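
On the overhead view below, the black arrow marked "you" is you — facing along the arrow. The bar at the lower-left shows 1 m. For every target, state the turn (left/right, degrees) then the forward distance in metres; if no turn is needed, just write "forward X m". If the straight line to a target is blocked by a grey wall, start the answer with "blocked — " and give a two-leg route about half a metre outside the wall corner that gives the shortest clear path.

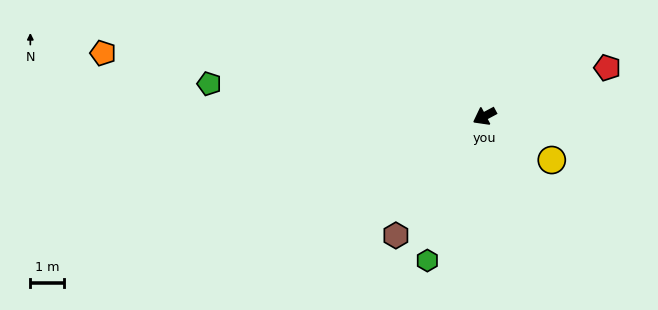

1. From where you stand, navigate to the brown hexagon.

turn left 25°, forward 4.4 m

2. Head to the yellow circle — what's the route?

turn left 119°, forward 2.4 m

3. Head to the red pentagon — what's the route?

turn left 173°, forward 3.9 m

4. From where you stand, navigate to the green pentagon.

turn right 35°, forward 8.3 m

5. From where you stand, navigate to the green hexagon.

turn left 40°, forward 4.6 m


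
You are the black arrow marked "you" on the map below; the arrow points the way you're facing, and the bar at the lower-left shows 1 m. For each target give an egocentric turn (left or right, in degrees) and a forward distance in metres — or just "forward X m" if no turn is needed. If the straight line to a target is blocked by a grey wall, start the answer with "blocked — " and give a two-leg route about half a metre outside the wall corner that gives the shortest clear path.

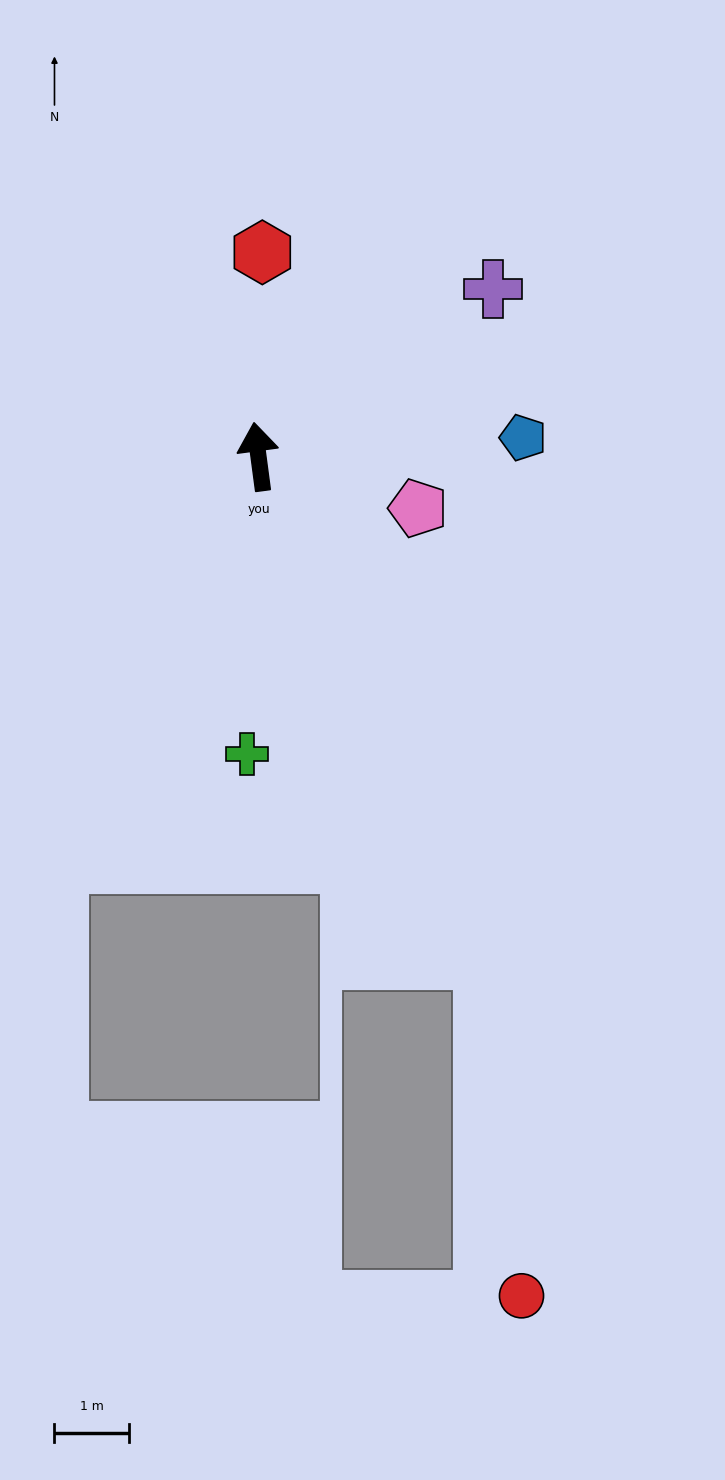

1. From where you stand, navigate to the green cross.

turn left 170°, forward 4.0 m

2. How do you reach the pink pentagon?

turn right 115°, forward 2.3 m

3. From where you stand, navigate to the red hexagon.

turn right 9°, forward 2.7 m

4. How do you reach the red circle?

blocked — turn right 163°, forward 7.4 m, then turn right 18°, forward 4.6 m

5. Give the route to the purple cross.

turn right 62°, forward 3.9 m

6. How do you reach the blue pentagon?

turn right 93°, forward 3.6 m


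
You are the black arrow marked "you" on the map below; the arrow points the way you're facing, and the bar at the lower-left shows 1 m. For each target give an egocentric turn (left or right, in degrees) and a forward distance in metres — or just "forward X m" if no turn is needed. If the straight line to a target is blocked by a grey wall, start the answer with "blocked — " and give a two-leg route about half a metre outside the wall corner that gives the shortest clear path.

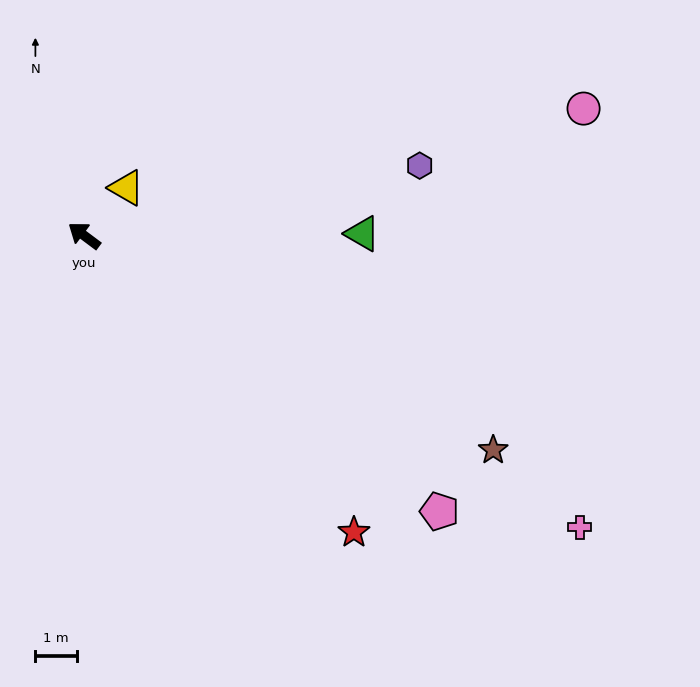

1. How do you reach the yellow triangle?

turn right 95°, forward 1.5 m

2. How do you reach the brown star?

turn right 171°, forward 11.2 m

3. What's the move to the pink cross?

turn right 174°, forward 13.9 m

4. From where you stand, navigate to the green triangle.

turn right 143°, forward 6.7 m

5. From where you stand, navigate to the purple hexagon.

turn right 131°, forward 8.3 m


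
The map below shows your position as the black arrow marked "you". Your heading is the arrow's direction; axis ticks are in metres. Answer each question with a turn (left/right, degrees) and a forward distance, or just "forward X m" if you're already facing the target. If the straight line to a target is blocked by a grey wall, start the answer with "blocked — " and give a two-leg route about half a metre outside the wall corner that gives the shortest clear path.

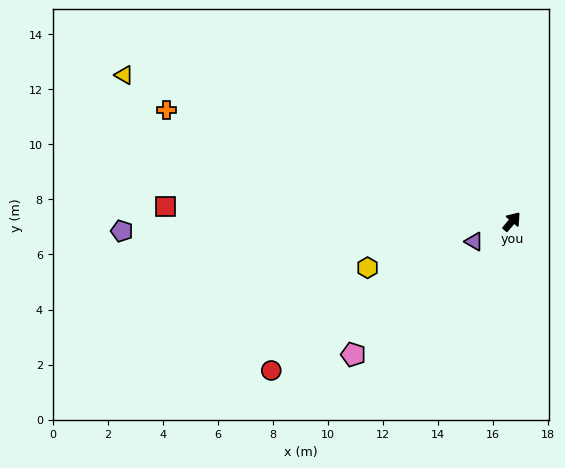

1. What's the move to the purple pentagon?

turn left 132°, forward 14.2 m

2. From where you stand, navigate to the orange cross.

turn left 112°, forward 13.2 m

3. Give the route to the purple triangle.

turn left 158°, forward 1.6 m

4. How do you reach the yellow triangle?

turn left 110°, forward 15.1 m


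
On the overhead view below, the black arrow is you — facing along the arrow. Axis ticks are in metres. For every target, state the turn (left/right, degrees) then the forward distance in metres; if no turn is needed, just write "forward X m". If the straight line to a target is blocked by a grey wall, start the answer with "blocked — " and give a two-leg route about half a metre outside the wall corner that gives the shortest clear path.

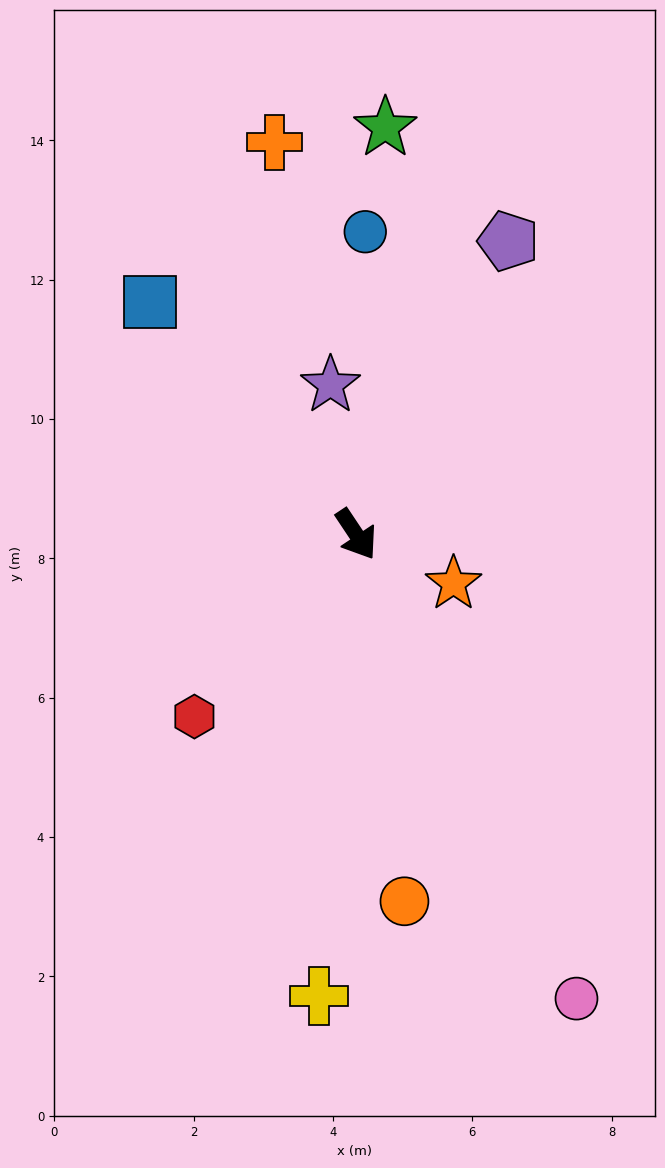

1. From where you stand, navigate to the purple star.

turn left 156°, forward 2.2 m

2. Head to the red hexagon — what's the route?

turn right 75°, forward 3.5 m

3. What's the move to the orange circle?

turn right 26°, forward 5.3 m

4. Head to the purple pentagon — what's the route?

turn left 119°, forward 4.7 m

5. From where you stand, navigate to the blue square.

turn right 172°, forward 4.5 m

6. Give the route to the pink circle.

turn right 8°, forward 7.4 m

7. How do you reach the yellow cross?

turn right 38°, forward 6.6 m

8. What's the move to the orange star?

turn left 30°, forward 1.6 m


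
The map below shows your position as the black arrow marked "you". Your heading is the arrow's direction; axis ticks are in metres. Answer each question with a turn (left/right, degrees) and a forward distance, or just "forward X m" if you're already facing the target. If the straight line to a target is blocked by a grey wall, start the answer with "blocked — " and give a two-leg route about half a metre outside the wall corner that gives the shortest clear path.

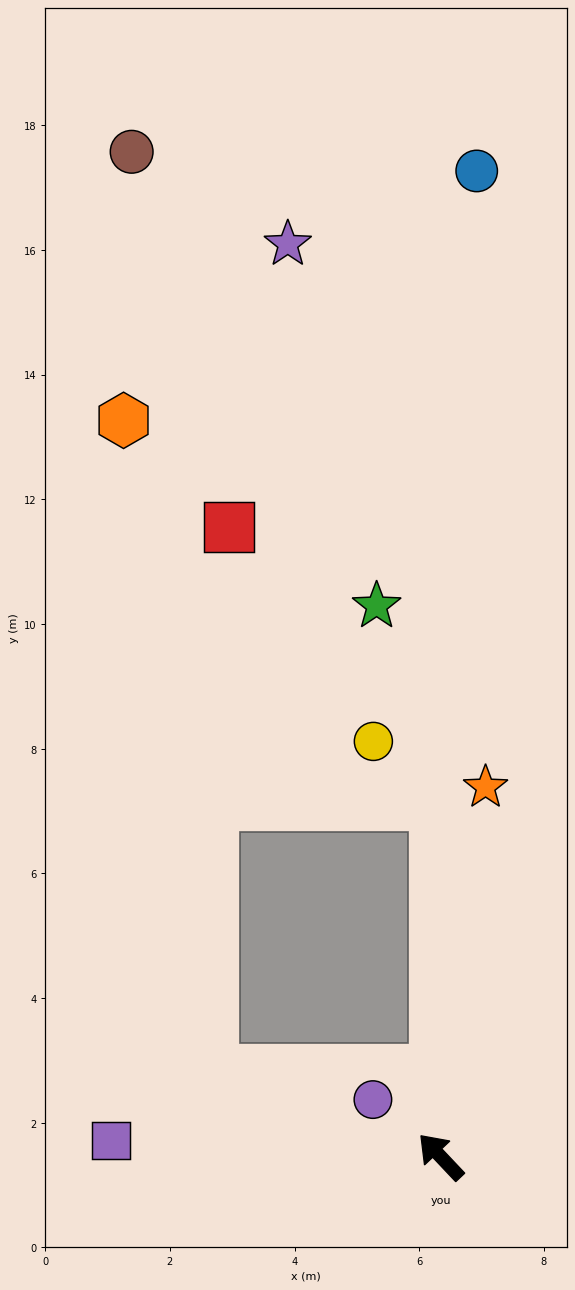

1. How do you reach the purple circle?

turn left 7°, forward 1.4 m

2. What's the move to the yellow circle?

blocked — turn right 43°, forward 5.7 m, then turn left 45°, forward 1.4 m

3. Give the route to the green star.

blocked — turn right 43°, forward 5.7 m, then turn left 17°, forward 3.3 m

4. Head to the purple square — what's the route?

turn left 44°, forward 5.3 m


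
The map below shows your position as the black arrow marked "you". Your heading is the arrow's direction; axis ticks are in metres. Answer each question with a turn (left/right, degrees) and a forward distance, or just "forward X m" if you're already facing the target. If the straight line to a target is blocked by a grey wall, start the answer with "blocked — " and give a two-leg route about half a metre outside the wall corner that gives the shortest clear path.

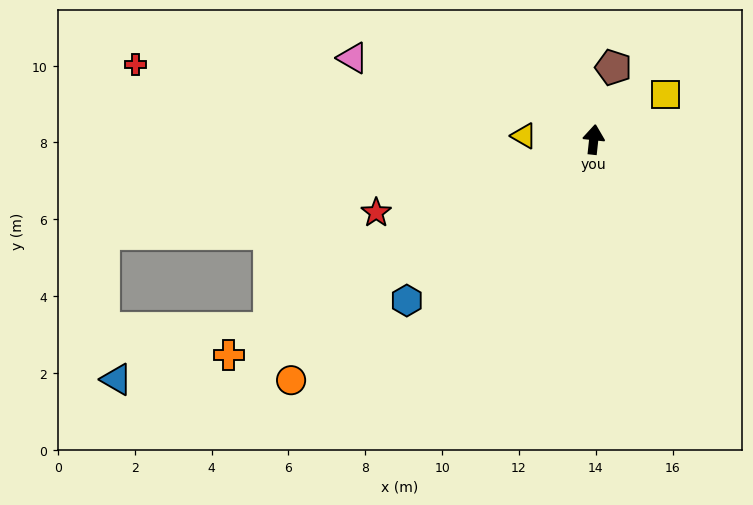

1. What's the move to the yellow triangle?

turn left 93°, forward 1.8 m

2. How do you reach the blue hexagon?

turn left 137°, forward 6.4 m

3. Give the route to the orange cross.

turn left 127°, forward 11.0 m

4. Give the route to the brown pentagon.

turn right 9°, forward 1.9 m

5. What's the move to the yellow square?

turn right 52°, forward 2.2 m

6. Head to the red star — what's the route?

turn left 115°, forward 6.0 m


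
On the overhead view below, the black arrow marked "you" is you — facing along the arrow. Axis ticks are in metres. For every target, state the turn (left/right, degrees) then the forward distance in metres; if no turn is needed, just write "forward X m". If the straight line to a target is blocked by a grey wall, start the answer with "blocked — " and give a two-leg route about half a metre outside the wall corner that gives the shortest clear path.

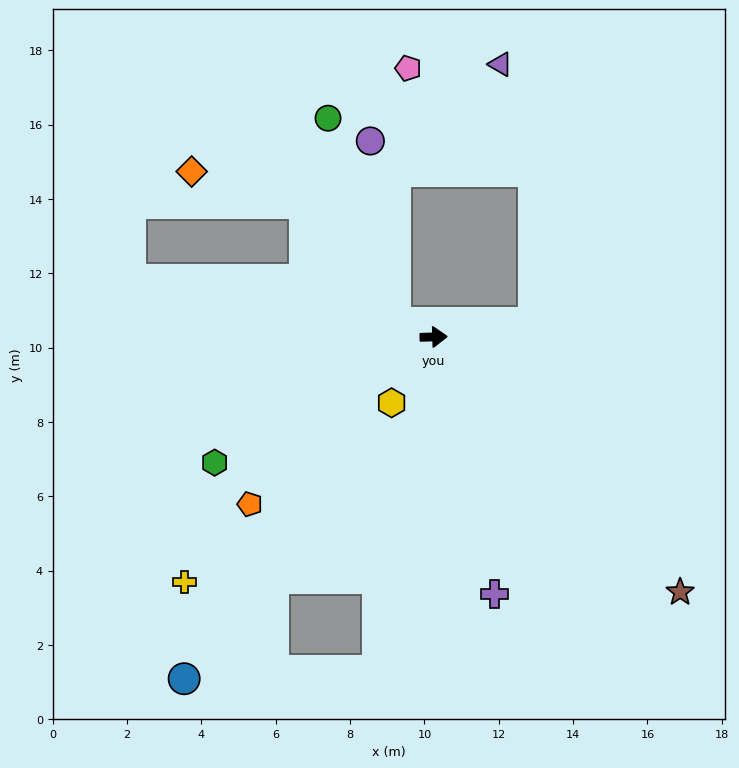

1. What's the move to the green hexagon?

turn right 152°, forward 6.8 m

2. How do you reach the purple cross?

turn right 78°, forward 7.1 m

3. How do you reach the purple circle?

blocked — turn left 158°, forward 1.1 m, then turn right 62°, forward 4.9 m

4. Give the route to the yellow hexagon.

turn right 124°, forward 2.1 m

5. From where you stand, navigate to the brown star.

turn right 48°, forward 9.5 m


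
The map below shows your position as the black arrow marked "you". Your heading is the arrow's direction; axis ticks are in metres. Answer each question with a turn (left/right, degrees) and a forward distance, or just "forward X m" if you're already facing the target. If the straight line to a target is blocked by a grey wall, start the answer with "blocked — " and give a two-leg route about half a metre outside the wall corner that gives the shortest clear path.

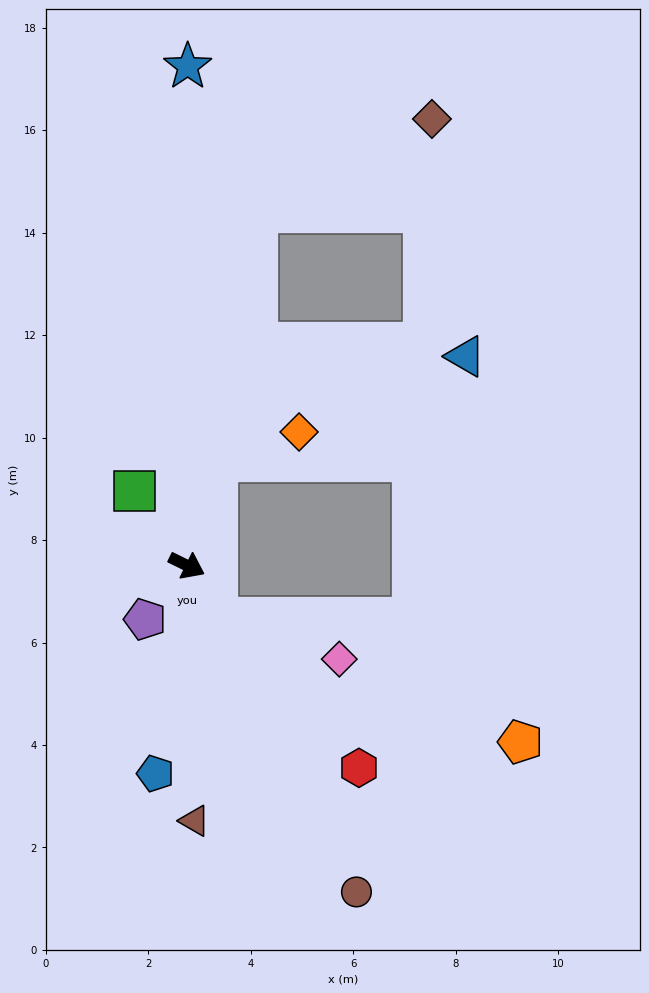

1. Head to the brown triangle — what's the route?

turn right 62°, forward 5.0 m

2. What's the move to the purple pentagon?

turn right 102°, forward 1.3 m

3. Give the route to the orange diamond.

blocked — turn left 101°, forward 2.1 m, then turn right 56°, forward 1.7 m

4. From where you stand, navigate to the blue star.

turn left 116°, forward 9.7 m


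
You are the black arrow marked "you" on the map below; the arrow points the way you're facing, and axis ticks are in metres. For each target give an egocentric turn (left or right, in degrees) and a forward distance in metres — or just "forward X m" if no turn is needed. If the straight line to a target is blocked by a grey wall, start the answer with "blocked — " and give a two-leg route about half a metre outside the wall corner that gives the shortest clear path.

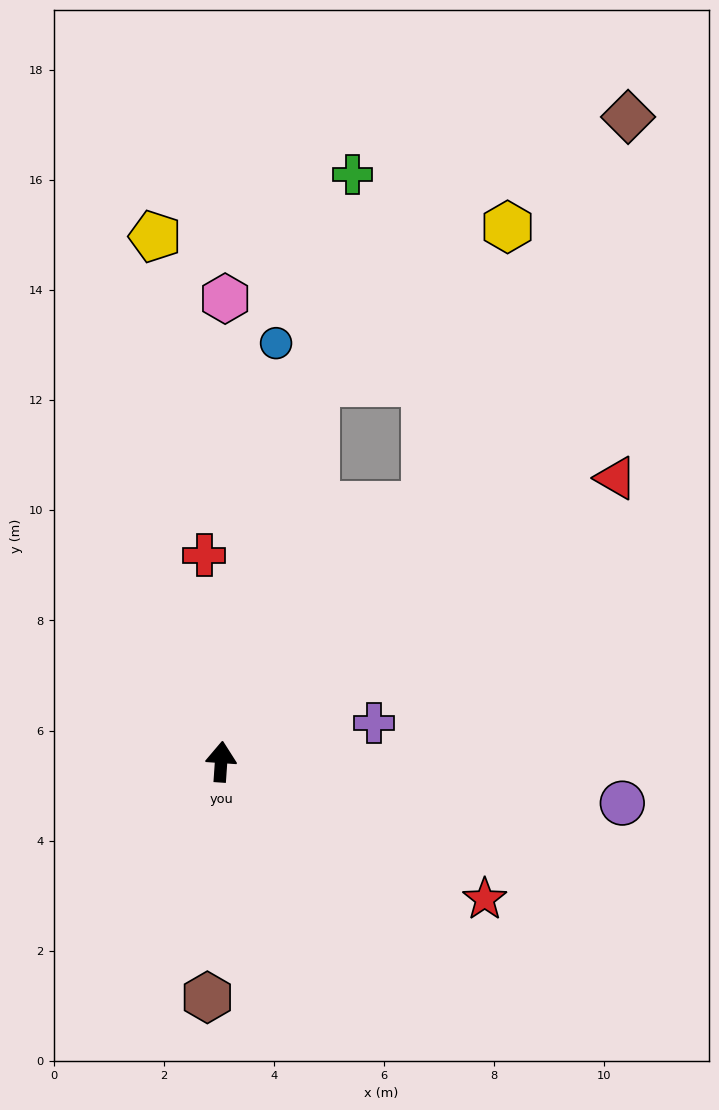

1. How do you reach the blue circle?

turn right 4°, forward 7.7 m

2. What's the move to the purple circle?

turn right 92°, forward 7.3 m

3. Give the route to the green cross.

turn right 9°, forward 10.9 m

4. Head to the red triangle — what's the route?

turn right 50°, forward 8.8 m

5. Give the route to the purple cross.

turn right 72°, forward 2.9 m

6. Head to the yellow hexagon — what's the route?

blocked — turn right 34°, forward 6.0 m, then turn left 21°, forward 5.3 m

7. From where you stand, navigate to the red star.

turn right 114°, forward 5.4 m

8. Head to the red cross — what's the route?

turn left 9°, forward 3.8 m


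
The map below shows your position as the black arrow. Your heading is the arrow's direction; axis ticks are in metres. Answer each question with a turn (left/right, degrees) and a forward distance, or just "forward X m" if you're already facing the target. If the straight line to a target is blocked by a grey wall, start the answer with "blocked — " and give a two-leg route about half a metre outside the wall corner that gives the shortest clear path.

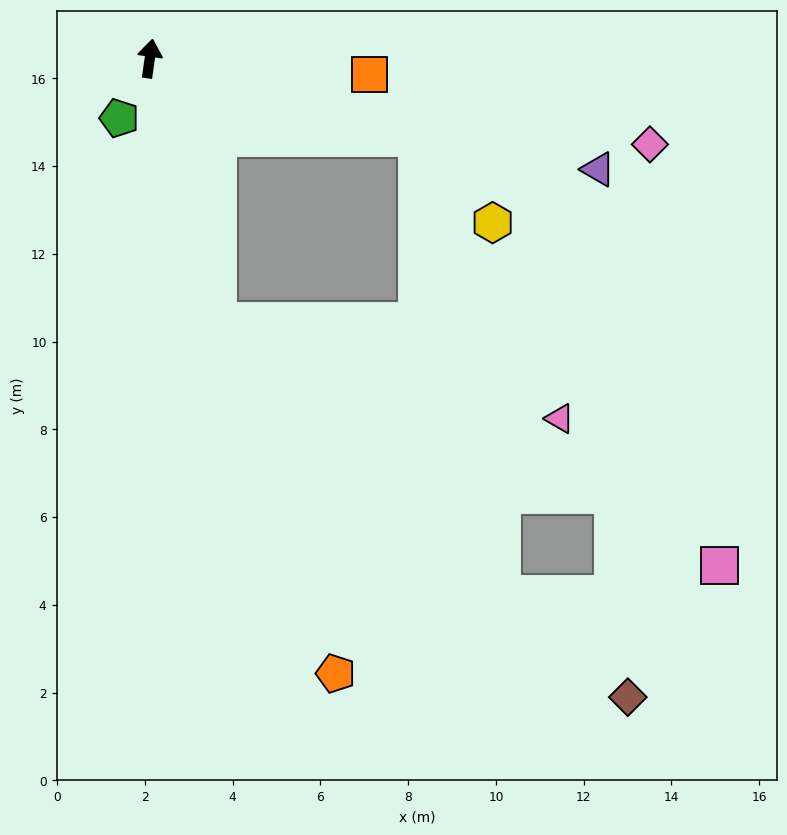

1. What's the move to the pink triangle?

blocked — turn right 98°, forward 6.4 m, then turn right 47°, forward 7.2 m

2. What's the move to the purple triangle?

turn right 96°, forward 10.5 m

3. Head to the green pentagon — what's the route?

turn left 161°, forward 1.5 m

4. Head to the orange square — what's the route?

turn right 86°, forward 5.0 m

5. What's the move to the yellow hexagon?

blocked — turn right 98°, forward 6.4 m, then turn right 32°, forward 2.6 m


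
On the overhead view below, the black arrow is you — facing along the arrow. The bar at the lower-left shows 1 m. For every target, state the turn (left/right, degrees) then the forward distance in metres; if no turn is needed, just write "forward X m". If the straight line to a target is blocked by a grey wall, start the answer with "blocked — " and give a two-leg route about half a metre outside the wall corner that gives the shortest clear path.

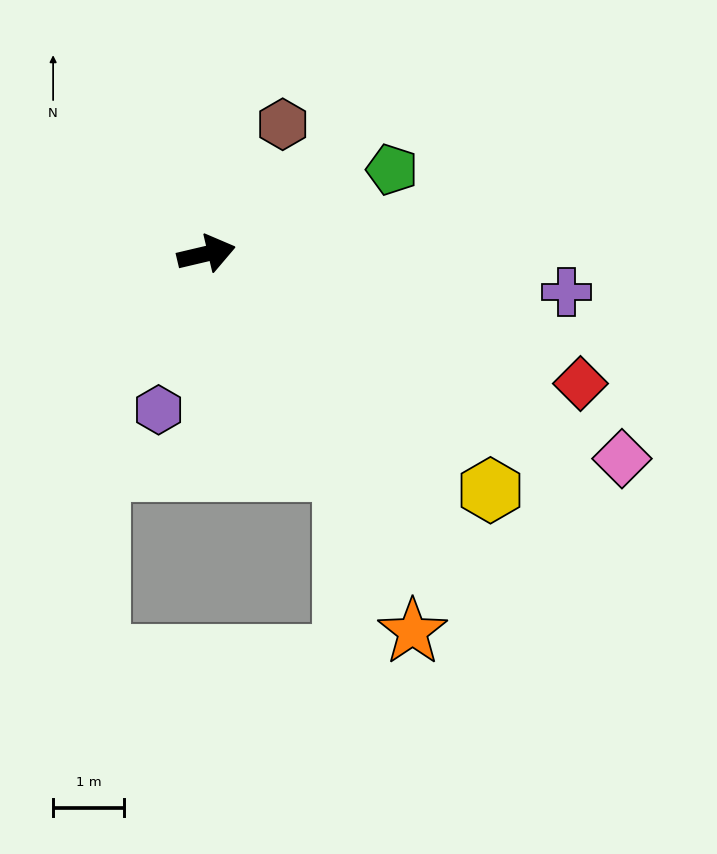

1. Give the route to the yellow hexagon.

turn right 53°, forward 5.2 m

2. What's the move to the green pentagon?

turn left 11°, forward 2.9 m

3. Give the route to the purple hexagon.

turn right 120°, forward 2.3 m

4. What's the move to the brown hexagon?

turn left 46°, forward 2.1 m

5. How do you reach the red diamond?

turn right 32°, forward 5.6 m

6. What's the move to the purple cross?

turn right 19°, forward 5.1 m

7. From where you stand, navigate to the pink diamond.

turn right 40°, forward 6.5 m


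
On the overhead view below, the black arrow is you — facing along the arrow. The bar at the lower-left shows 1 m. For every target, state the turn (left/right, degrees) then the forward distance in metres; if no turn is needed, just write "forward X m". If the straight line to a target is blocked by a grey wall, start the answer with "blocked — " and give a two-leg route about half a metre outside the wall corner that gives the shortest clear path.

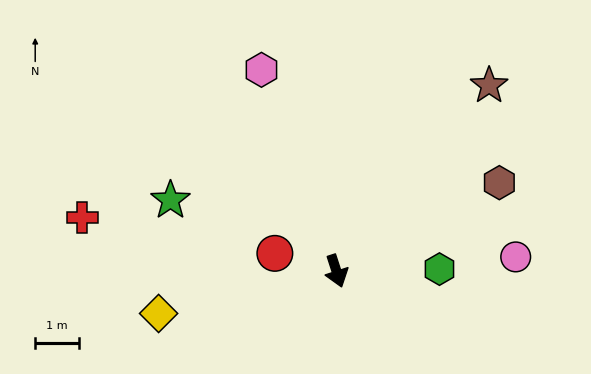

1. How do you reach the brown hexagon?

turn left 101°, forward 4.2 m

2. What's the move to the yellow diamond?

turn right 95°, forward 4.2 m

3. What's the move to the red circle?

turn right 124°, forward 1.5 m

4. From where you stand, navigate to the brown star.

turn left 123°, forward 5.5 m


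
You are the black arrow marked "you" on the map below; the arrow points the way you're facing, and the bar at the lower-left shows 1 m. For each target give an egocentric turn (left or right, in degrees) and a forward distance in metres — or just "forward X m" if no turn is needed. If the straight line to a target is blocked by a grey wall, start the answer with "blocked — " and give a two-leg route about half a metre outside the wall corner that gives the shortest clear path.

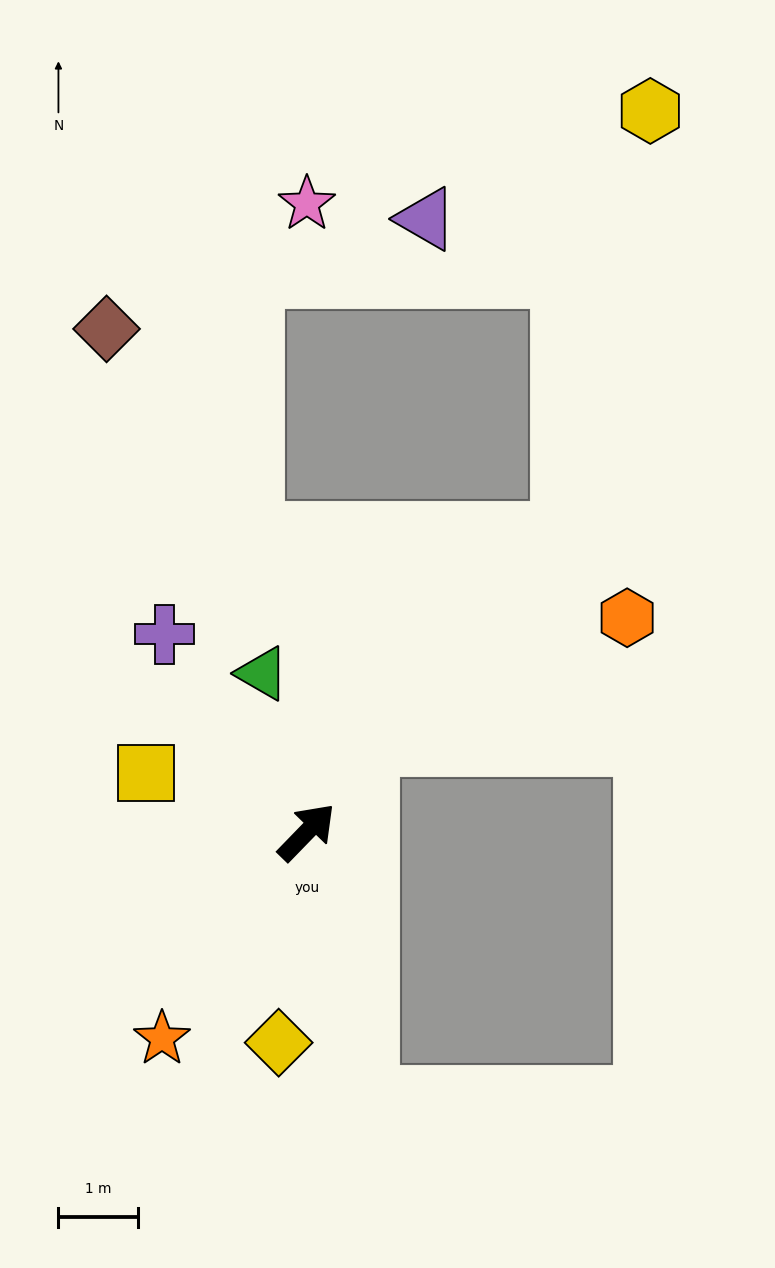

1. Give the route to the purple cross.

turn left 80°, forward 3.1 m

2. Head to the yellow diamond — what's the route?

turn right 143°, forward 2.7 m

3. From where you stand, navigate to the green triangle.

turn left 60°, forward 2.1 m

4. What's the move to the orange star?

turn right 171°, forward 3.2 m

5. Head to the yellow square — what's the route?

turn left 114°, forward 2.2 m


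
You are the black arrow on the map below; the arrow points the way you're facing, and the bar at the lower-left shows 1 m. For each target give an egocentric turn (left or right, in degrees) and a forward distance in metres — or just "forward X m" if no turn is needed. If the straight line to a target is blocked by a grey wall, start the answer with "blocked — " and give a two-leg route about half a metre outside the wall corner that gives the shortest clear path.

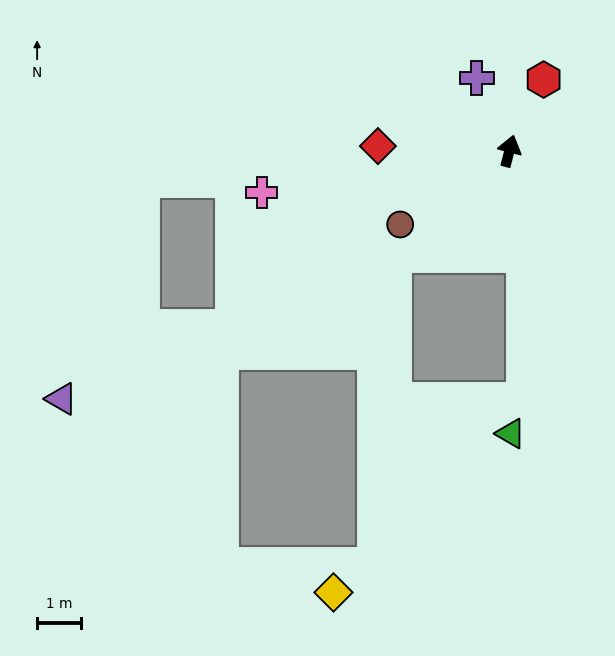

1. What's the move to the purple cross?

turn left 39°, forward 1.8 m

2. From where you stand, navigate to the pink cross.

turn left 114°, forward 5.7 m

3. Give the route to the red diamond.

turn left 103°, forward 3.0 m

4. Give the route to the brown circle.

turn left 139°, forward 3.0 m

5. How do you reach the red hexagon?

turn right 11°, forward 1.8 m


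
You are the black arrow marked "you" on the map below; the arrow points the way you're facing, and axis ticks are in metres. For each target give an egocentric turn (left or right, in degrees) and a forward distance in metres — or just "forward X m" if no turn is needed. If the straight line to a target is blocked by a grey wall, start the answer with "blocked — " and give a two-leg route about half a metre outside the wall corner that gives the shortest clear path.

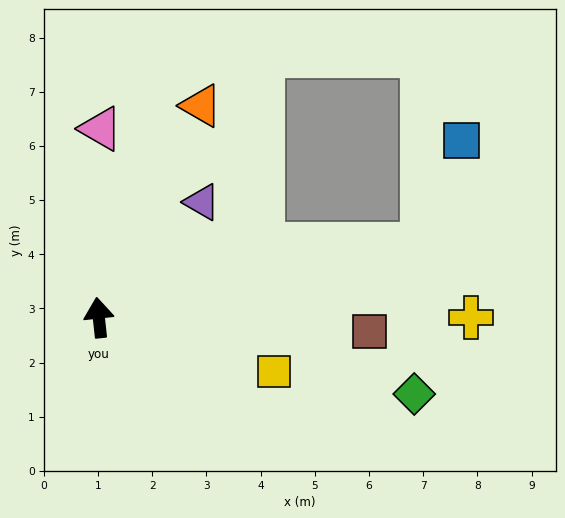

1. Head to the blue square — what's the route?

blocked — turn right 84°, forward 6.1 m, then turn left 58°, forward 2.1 m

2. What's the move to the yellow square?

turn right 113°, forward 3.4 m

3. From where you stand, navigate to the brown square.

turn right 99°, forward 5.0 m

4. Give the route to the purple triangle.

turn right 48°, forward 2.9 m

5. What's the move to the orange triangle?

turn right 32°, forward 4.3 m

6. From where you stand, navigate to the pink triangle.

turn right 7°, forward 3.5 m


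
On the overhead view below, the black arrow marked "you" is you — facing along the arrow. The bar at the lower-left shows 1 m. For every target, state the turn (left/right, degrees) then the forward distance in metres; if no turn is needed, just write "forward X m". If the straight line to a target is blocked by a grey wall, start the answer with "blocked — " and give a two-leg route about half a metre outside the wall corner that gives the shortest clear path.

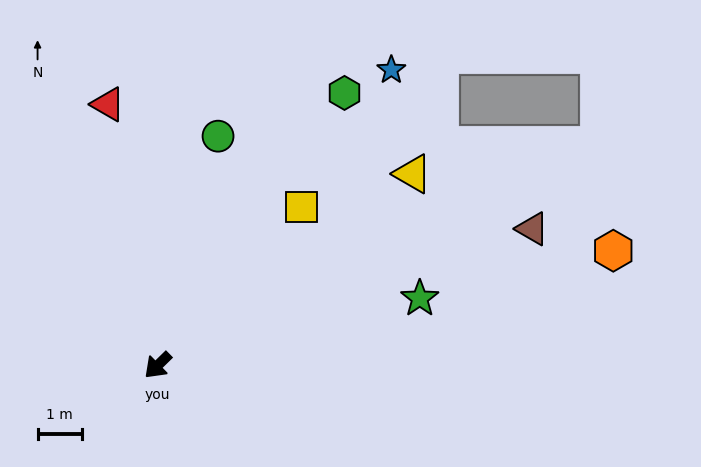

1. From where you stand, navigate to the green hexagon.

turn right 169°, forward 7.5 m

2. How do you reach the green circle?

turn right 149°, forward 5.4 m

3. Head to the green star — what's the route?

turn left 150°, forward 6.1 m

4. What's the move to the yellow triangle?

turn left 173°, forward 7.2 m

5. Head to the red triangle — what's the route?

turn right 124°, forward 6.0 m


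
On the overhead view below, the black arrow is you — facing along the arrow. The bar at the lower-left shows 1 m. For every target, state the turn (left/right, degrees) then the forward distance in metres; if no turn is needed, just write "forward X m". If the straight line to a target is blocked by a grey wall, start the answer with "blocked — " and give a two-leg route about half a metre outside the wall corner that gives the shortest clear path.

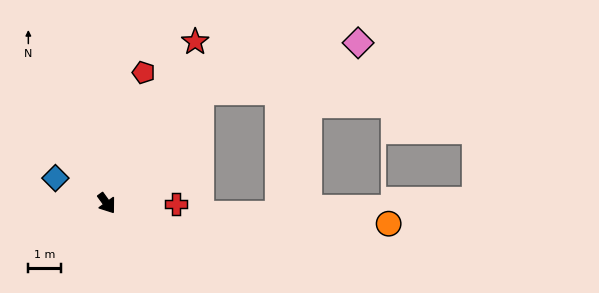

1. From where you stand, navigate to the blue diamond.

turn right 152°, forward 1.8 m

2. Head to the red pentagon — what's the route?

turn left 128°, forward 4.2 m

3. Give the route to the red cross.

turn left 53°, forward 2.1 m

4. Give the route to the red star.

turn left 115°, forward 5.7 m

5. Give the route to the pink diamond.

blocked — turn left 104°, forward 4.5 m, then turn right 33°, forward 5.1 m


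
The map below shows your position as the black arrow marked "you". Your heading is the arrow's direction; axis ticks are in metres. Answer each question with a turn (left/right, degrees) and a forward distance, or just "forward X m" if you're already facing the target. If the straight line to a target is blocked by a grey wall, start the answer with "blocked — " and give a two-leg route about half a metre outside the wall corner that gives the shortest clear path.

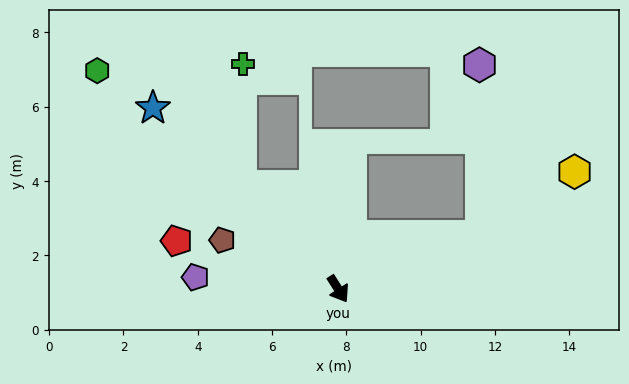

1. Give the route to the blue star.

turn right 167°, forward 7.0 m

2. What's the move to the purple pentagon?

turn right 127°, forward 3.9 m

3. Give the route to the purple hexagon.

blocked — turn left 78°, forward 4.1 m, then turn left 70°, forward 4.6 m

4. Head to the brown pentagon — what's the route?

turn right 145°, forward 3.4 m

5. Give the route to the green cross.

blocked — turn right 169°, forward 3.8 m, then turn right 44°, forward 3.3 m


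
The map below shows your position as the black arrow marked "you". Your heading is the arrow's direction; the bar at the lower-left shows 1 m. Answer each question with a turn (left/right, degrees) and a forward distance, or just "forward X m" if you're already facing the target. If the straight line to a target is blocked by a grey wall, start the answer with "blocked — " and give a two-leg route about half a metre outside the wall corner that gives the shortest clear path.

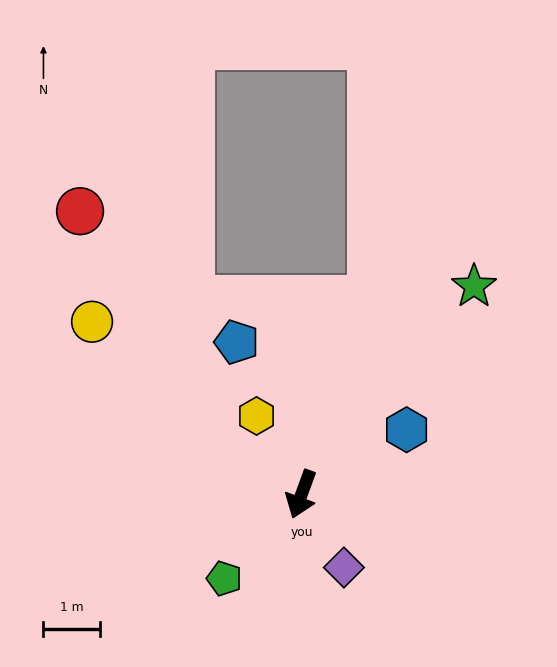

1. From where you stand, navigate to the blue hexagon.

turn left 142°, forward 2.2 m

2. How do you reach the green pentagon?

turn right 22°, forward 2.0 m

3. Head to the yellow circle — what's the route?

turn right 109°, forward 4.8 m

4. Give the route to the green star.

turn left 160°, forward 4.8 m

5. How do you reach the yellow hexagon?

turn right 130°, forward 1.6 m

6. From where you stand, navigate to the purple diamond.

turn left 50°, forward 1.5 m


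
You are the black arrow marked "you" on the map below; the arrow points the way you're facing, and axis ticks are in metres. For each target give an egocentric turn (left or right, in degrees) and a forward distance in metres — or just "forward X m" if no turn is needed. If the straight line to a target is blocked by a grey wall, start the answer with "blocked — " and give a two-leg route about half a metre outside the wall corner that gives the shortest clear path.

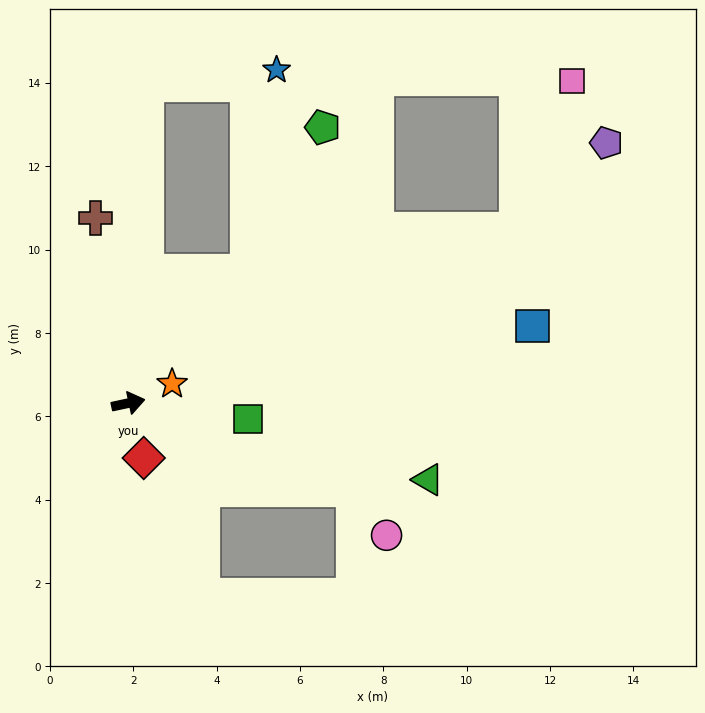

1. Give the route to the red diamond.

turn right 86°, forward 1.4 m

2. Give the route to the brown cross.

turn left 88°, forward 4.5 m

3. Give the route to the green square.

turn right 20°, forward 2.9 m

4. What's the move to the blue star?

blocked — turn left 75°, forward 7.7 m, then turn right 81°, forward 3.1 m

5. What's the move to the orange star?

turn left 12°, forward 1.2 m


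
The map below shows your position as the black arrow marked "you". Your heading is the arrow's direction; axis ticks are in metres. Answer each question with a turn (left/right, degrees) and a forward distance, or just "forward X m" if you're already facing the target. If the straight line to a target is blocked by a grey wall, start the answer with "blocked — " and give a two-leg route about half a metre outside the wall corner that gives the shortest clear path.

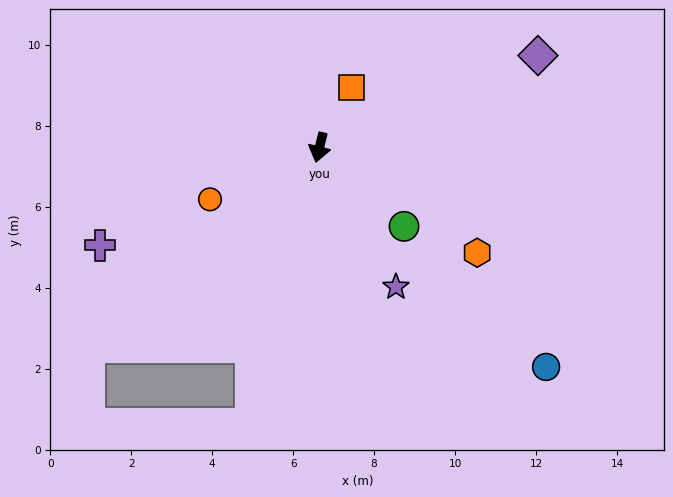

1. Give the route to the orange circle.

turn right 51°, forward 3.0 m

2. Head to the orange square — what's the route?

turn left 165°, forward 1.7 m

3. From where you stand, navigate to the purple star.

turn left 42°, forward 3.9 m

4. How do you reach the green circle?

turn left 61°, forward 2.9 m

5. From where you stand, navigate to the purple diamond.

turn left 127°, forward 5.9 m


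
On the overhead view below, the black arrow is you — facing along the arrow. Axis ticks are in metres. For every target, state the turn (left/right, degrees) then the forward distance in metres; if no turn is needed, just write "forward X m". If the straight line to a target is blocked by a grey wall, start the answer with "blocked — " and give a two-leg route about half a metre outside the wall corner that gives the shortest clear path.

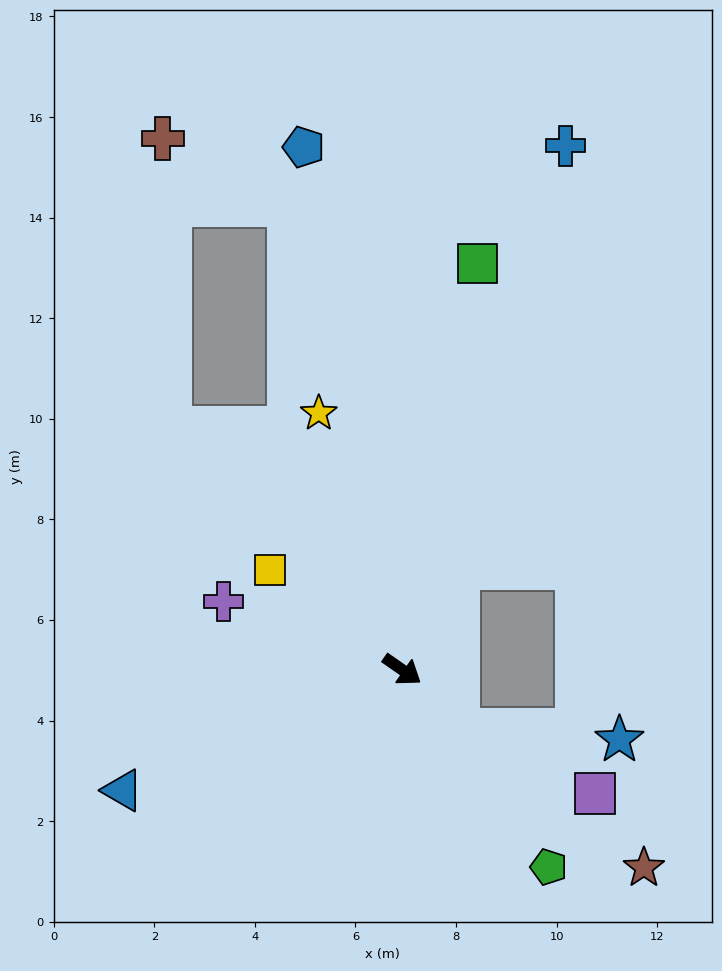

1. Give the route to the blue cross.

turn left 108°, forward 10.9 m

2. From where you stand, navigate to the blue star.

blocked — turn right 12°, forward 1.6 m, then turn left 43°, forward 3.2 m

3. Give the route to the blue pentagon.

turn left 136°, forward 10.6 m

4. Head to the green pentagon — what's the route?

turn right 18°, forward 4.9 m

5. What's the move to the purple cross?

turn right 166°, forward 3.8 m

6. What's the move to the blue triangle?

turn right 122°, forward 6.1 m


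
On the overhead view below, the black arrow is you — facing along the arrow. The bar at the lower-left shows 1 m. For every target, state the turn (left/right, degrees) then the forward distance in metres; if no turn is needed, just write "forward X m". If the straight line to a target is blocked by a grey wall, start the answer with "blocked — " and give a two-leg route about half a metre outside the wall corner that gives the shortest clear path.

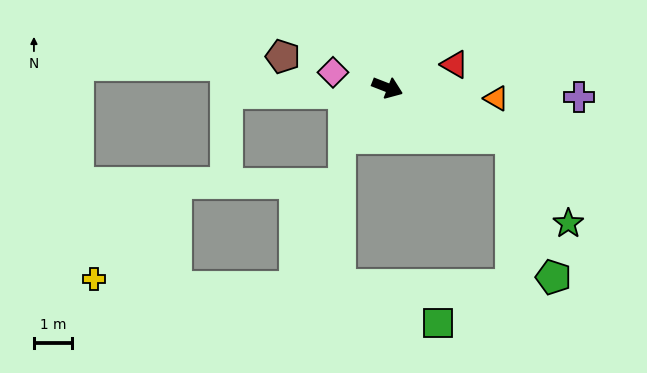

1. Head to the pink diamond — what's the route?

turn right 174°, forward 1.5 m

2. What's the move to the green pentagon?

blocked — forward 3.5 m, then turn right 52°, forward 3.8 m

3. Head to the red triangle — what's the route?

turn left 40°, forward 1.9 m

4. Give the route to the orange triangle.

turn left 16°, forward 2.8 m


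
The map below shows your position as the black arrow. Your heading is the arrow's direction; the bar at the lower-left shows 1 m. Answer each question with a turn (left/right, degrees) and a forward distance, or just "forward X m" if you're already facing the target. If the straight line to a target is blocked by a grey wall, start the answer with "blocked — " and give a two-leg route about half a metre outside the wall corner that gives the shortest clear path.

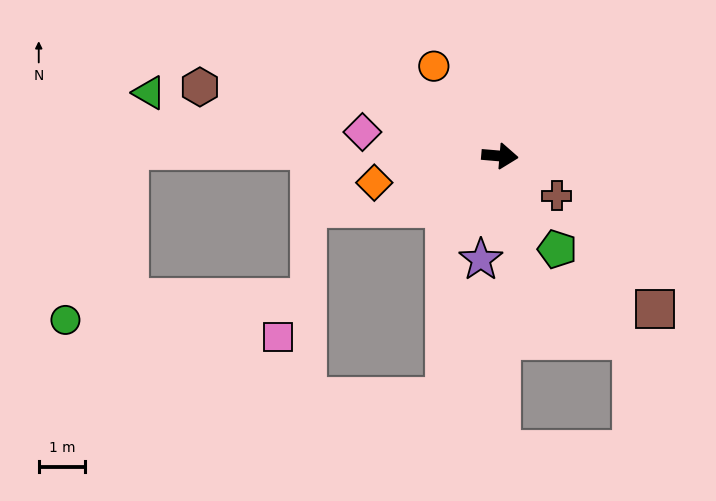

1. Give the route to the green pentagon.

turn right 54°, forward 2.4 m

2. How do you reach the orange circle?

turn left 131°, forward 2.4 m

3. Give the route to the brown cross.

turn right 30°, forward 1.5 m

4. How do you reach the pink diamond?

turn left 175°, forward 3.0 m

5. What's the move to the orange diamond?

turn right 163°, forward 2.8 m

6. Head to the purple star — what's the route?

turn right 96°, forward 2.3 m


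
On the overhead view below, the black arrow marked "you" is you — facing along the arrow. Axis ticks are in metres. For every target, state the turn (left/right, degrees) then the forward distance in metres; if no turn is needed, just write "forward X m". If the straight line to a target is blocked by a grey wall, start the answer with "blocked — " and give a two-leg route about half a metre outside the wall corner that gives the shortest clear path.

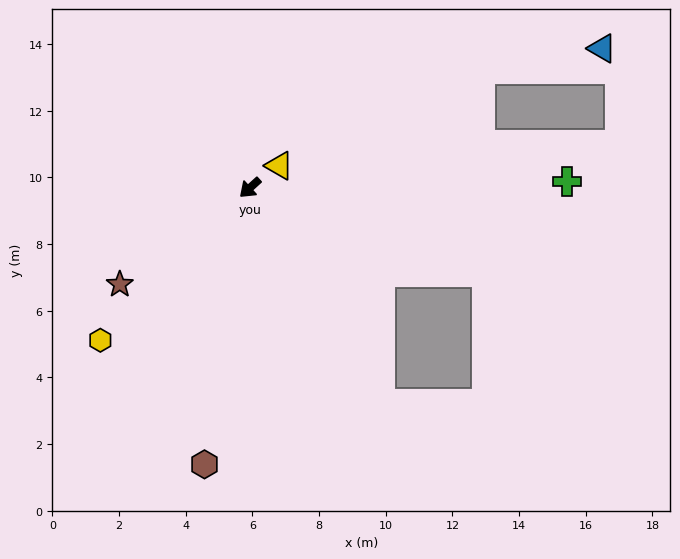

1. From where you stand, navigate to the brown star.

turn right 6°, forward 4.9 m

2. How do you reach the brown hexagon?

turn left 38°, forward 8.4 m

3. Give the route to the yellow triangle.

turn left 175°, forward 1.1 m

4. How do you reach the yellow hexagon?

turn left 3°, forward 6.4 m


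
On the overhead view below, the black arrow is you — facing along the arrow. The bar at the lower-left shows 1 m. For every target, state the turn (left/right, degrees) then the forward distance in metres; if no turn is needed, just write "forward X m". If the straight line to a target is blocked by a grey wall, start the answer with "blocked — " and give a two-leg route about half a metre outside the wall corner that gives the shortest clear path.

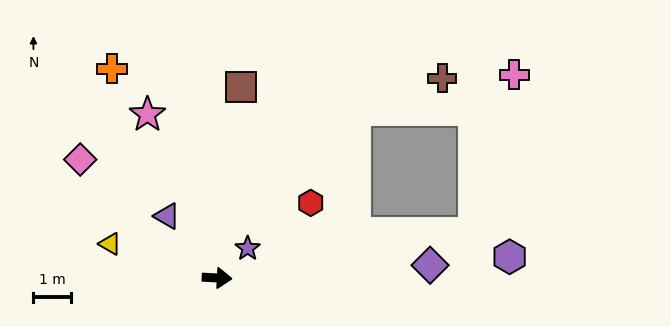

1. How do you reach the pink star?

turn left 116°, forward 4.8 m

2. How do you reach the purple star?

turn left 47°, forward 1.1 m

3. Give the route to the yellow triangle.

turn left 165°, forward 3.0 m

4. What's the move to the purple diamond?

turn left 6°, forward 5.7 m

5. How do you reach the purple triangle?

turn left 132°, forward 2.1 m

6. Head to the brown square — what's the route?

turn left 86°, forward 5.2 m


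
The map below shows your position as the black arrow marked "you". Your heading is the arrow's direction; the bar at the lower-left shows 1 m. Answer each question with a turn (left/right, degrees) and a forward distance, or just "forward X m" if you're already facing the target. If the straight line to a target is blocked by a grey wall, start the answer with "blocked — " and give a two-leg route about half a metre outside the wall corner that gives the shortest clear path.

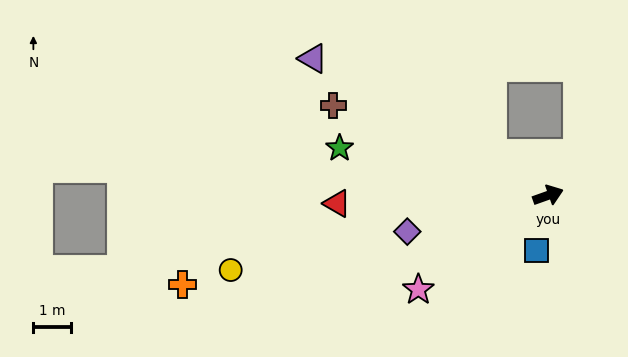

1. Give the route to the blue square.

turn right 122°, forward 1.5 m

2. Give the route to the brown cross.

turn left 138°, forward 6.2 m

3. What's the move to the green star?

turn left 148°, forward 5.7 m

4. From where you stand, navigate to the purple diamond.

turn left 175°, forward 3.9 m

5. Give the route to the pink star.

turn right 164°, forward 4.3 m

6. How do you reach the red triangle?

turn left 163°, forward 5.6 m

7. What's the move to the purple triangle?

turn left 130°, forward 7.3 m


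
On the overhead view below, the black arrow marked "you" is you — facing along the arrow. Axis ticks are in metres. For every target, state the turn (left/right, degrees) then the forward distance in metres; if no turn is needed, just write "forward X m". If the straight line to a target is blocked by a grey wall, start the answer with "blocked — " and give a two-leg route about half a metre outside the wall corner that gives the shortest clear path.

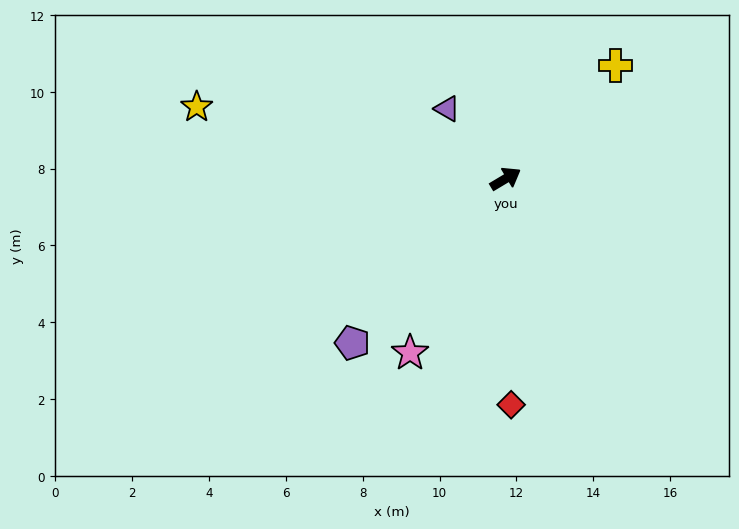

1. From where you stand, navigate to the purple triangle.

turn left 99°, forward 2.4 m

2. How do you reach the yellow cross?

turn left 15°, forward 4.1 m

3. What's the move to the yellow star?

turn left 136°, forward 8.3 m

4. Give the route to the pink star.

turn right 150°, forward 5.2 m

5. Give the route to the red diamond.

turn right 119°, forward 5.9 m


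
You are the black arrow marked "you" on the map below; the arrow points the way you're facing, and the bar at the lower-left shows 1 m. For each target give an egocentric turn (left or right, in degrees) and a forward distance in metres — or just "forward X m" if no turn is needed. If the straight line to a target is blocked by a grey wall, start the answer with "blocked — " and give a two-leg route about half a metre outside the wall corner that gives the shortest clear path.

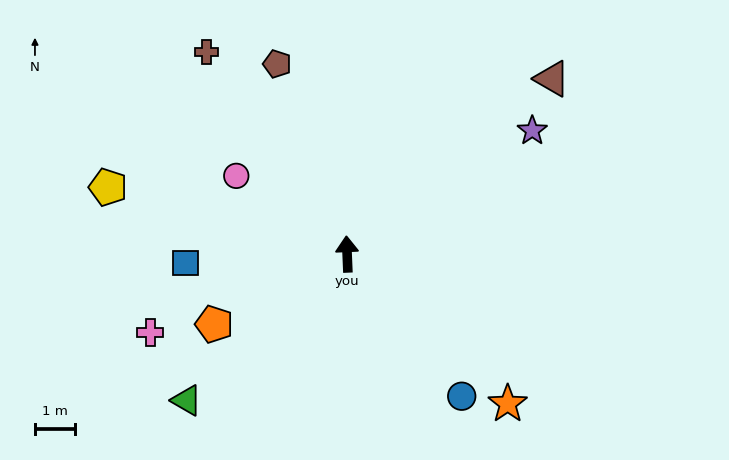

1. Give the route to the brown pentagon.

turn left 18°, forward 5.0 m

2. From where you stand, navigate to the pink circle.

turn left 52°, forward 3.4 m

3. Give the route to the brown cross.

turn left 32°, forward 6.1 m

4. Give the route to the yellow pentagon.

turn left 72°, forward 6.1 m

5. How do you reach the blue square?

turn left 91°, forward 4.0 m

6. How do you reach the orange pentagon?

turn left 115°, forward 3.7 m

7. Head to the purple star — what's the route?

turn right 59°, forward 5.5 m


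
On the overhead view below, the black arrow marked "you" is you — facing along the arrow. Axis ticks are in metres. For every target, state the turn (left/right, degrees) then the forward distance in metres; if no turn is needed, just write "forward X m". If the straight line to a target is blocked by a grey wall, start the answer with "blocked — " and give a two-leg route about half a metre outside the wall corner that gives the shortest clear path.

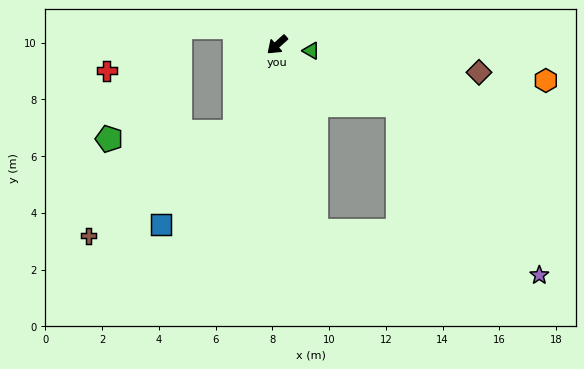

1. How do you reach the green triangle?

turn left 128°, forward 1.2 m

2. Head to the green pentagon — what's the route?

blocked — turn left 22°, forward 3.4 m, then turn right 61°, forward 4.4 m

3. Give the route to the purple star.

blocked — turn left 60°, forward 6.7 m, then turn left 67°, forward 8.0 m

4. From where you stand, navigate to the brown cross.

blocked — turn left 22°, forward 3.4 m, then turn right 28°, forward 6.3 m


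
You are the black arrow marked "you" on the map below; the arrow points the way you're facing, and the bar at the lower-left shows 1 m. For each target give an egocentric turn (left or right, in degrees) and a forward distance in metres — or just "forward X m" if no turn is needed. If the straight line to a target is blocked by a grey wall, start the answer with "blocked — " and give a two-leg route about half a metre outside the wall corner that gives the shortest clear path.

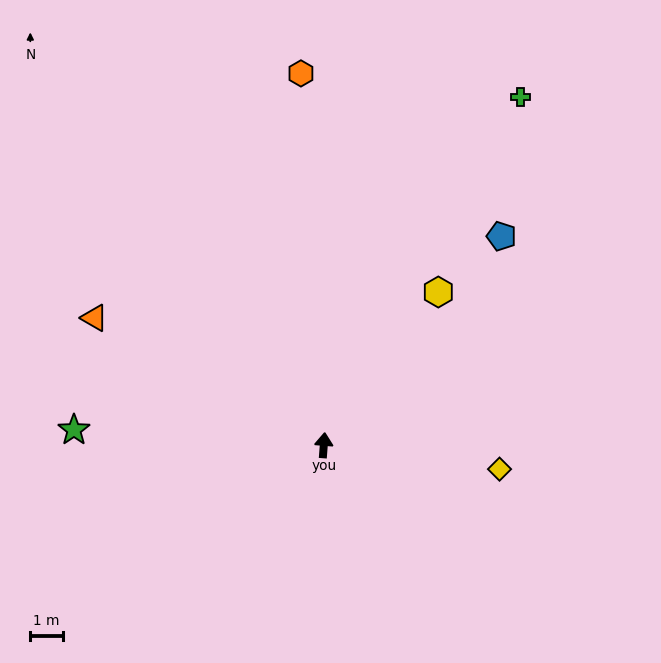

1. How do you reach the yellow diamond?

turn right 93°, forward 5.5 m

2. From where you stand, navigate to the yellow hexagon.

turn right 32°, forward 5.9 m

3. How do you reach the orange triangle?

turn left 65°, forward 8.1 m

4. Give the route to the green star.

turn left 91°, forward 7.8 m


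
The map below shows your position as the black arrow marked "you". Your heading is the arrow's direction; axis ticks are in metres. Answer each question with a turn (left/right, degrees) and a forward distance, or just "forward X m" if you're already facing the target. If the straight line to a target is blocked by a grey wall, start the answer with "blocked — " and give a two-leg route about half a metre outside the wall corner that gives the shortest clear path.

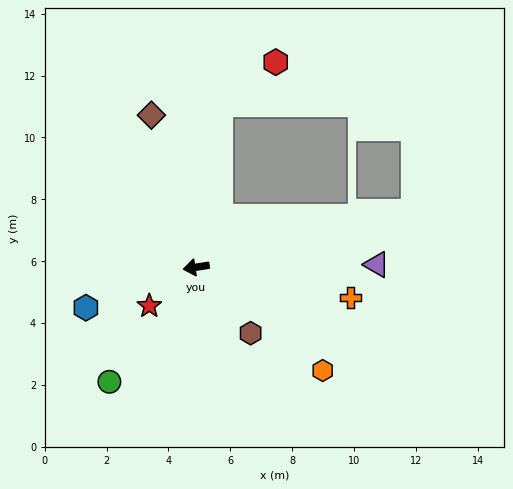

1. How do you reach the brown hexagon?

turn left 121°, forward 2.8 m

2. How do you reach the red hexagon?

blocked — turn right 107°, forward 5.3 m, then turn right 45°, forward 2.3 m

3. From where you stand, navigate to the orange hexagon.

turn left 132°, forward 5.3 m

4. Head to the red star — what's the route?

turn left 31°, forward 2.0 m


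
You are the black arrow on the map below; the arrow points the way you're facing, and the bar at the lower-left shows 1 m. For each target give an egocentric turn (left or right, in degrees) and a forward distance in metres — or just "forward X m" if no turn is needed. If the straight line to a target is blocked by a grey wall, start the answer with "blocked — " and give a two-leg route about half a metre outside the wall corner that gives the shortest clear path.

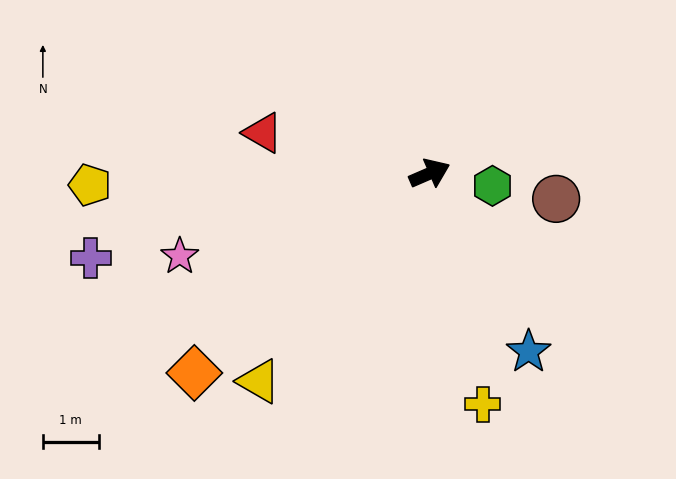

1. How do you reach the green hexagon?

turn right 35°, forward 1.1 m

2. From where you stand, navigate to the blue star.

turn right 84°, forward 3.7 m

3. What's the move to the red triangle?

turn left 143°, forward 3.1 m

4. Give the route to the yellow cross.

turn right 100°, forward 4.2 m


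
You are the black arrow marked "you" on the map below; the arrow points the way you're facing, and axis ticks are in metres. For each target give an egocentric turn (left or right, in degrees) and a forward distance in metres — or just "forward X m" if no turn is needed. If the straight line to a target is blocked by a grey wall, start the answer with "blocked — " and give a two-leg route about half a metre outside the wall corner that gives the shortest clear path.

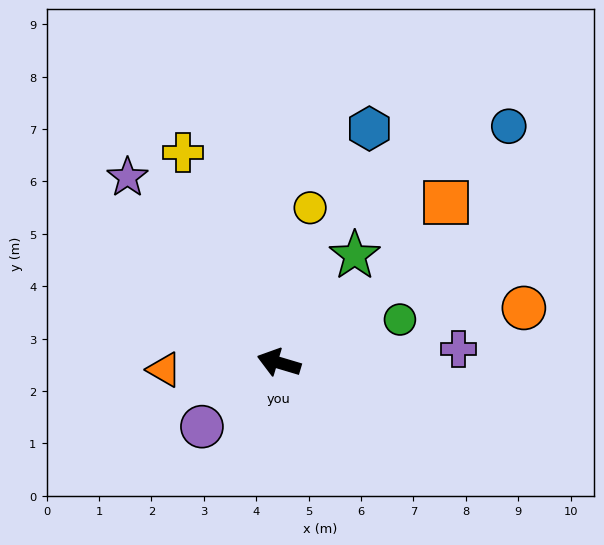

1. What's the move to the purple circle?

turn left 56°, forward 1.9 m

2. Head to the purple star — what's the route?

turn right 34°, forward 4.6 m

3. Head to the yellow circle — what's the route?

turn right 85°, forward 3.0 m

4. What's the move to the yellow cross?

turn right 49°, forward 4.4 m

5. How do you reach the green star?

turn right 109°, forward 2.5 m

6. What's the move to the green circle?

turn right 144°, forward 2.5 m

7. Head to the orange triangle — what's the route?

turn left 20°, forward 2.2 m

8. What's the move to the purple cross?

turn right 159°, forward 3.4 m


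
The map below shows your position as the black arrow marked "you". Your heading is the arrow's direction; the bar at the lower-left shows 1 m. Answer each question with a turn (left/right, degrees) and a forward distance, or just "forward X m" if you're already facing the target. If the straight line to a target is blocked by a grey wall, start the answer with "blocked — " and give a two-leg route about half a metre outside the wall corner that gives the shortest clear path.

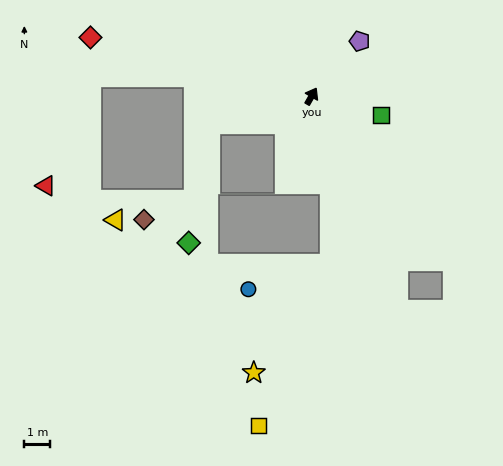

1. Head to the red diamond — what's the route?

turn left 105°, forward 8.9 m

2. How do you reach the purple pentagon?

turn right 11°, forward 2.8 m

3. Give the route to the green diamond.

blocked — turn left 135°, forward 4.1 m, then turn left 65°, forward 4.7 m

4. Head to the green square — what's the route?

turn right 75°, forward 2.8 m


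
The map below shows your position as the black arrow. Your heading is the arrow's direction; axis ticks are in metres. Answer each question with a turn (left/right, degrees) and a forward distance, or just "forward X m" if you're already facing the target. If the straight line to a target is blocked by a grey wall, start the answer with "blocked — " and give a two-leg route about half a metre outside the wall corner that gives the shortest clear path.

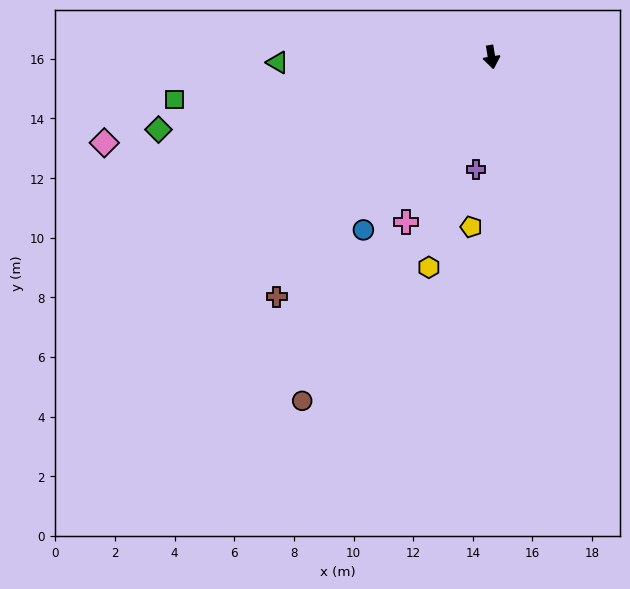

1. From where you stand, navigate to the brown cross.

turn right 51°, forward 10.8 m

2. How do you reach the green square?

turn right 92°, forward 10.7 m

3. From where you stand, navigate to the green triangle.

turn right 98°, forward 7.2 m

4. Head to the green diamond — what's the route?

turn right 87°, forward 11.4 m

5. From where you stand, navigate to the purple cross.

turn right 17°, forward 3.8 m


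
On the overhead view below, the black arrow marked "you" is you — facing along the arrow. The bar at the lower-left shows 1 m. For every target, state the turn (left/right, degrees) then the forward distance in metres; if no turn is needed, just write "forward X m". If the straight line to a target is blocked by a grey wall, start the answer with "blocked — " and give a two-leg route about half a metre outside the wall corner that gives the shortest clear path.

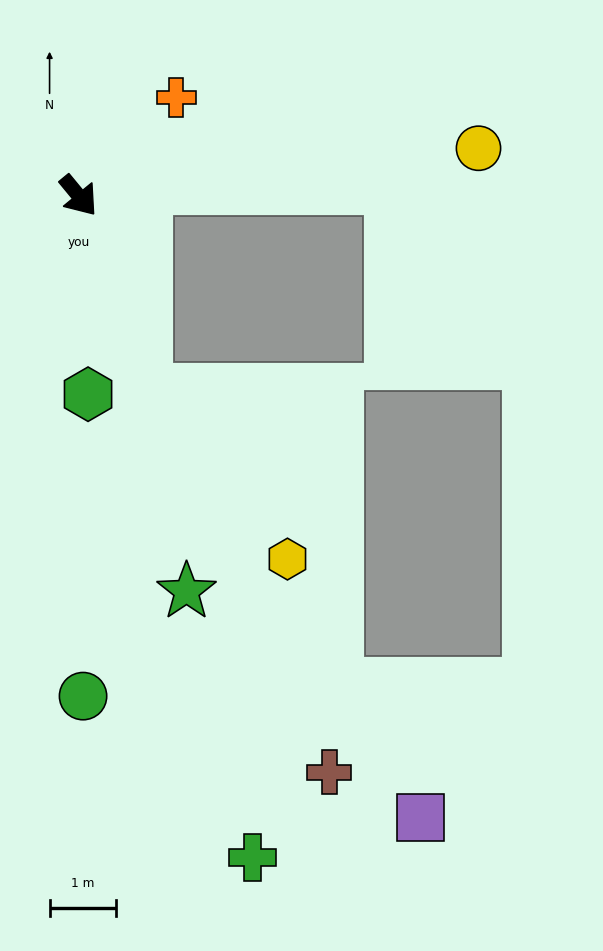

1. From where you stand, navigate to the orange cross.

turn left 96°, forward 2.1 m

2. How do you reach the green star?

turn right 24°, forward 6.2 m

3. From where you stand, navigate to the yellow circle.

turn left 57°, forward 6.1 m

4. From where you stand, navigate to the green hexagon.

turn right 37°, forward 3.0 m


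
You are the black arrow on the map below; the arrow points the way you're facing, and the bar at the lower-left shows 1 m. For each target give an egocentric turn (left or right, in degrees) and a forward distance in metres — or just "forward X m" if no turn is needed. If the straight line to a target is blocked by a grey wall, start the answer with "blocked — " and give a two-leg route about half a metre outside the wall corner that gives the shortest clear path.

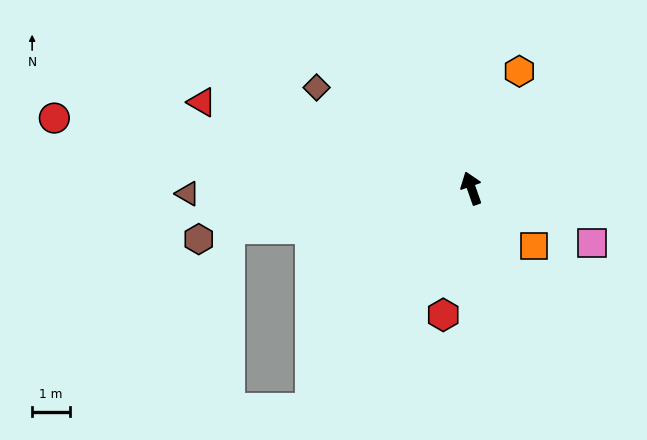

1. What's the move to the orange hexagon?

turn right 42°, forward 3.4 m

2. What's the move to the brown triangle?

turn left 72°, forward 7.6 m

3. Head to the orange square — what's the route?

turn right 152°, forward 2.3 m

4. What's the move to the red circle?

turn left 61°, forward 11.3 m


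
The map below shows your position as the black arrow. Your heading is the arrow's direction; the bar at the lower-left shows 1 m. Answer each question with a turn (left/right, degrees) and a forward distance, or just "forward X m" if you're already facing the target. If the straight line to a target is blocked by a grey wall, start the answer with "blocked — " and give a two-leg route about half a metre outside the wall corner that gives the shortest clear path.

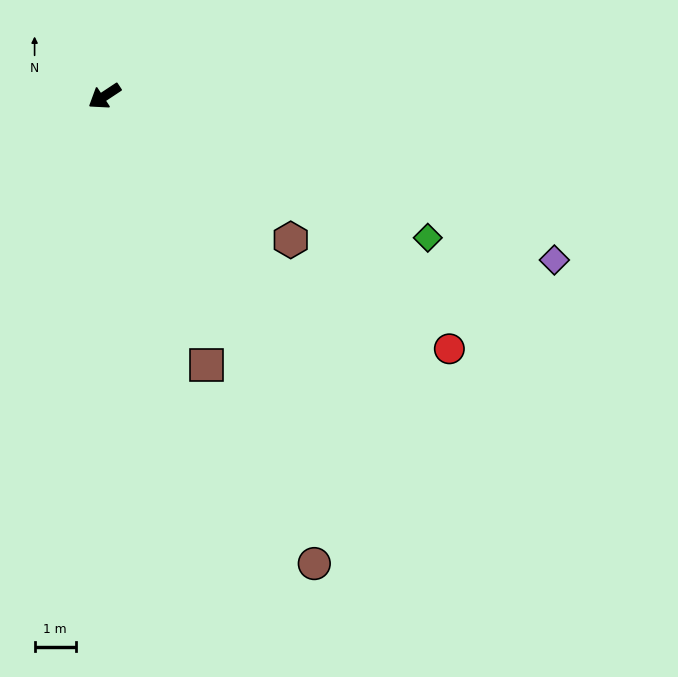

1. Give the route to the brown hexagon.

turn left 109°, forward 5.7 m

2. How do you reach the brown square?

turn left 77°, forward 7.0 m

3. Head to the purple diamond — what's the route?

turn left 127°, forward 11.6 m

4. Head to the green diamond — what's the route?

turn left 123°, forward 8.6 m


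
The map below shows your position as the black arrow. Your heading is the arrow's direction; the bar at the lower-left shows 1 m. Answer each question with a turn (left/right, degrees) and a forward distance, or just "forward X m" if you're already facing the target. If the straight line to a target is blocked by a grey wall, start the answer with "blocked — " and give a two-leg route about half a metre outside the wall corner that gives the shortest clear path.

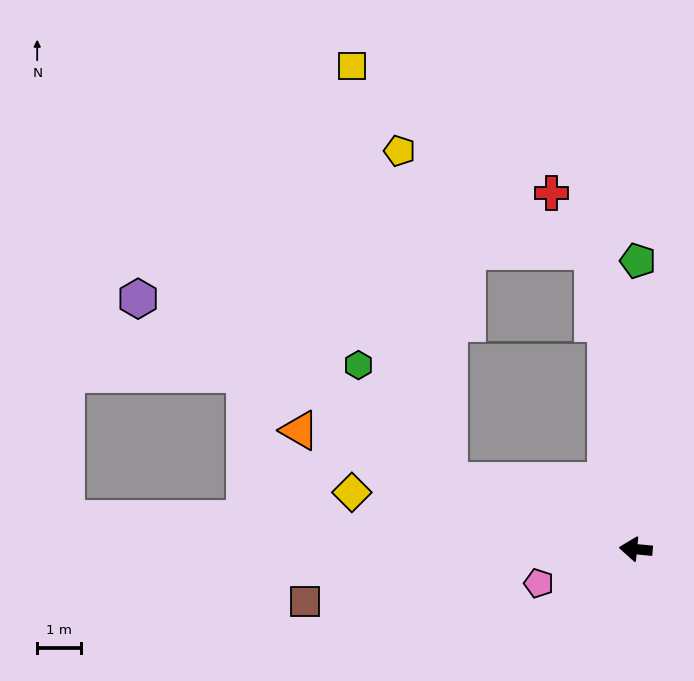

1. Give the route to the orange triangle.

turn right 14°, forward 8.1 m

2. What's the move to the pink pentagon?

turn left 25°, forward 2.3 m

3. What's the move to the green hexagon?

blocked — turn right 15°, forward 4.5 m, then turn right 31°, forward 3.3 m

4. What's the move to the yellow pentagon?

blocked — turn right 76°, forward 6.8 m, then turn left 54°, forward 5.0 m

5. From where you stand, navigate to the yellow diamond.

turn right 6°, forward 6.6 m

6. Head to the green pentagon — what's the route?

turn right 85°, forward 6.5 m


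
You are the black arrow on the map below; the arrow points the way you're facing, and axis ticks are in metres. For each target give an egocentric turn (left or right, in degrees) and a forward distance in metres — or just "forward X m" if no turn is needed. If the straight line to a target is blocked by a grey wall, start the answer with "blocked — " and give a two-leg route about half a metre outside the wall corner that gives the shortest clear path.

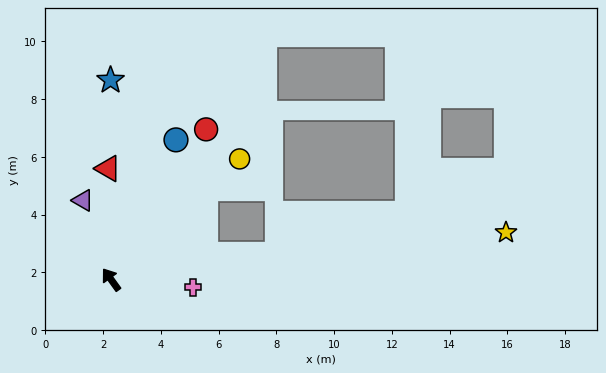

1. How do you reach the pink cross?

turn right 131°, forward 2.8 m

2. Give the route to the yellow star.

turn right 119°, forward 13.8 m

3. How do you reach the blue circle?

turn right 61°, forward 5.3 m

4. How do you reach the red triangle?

turn right 34°, forward 3.8 m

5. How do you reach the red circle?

turn right 68°, forward 6.2 m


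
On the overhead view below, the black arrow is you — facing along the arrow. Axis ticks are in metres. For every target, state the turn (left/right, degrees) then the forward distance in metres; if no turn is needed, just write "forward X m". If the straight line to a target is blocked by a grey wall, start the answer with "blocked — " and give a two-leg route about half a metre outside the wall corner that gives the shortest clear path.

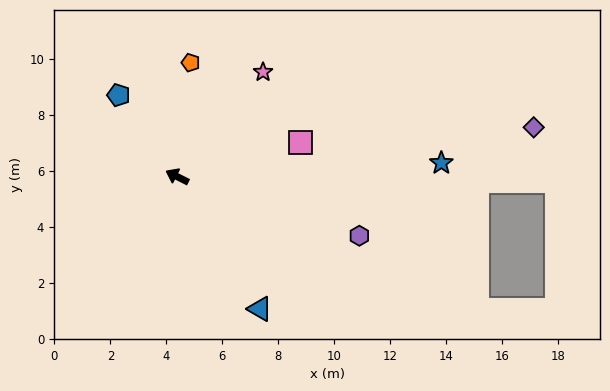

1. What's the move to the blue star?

turn right 150°, forward 9.4 m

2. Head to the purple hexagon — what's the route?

turn right 171°, forward 6.8 m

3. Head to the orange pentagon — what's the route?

turn right 70°, forward 4.1 m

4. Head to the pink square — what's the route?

turn right 138°, forward 4.6 m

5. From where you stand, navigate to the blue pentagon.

turn right 28°, forward 3.6 m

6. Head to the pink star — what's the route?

turn right 103°, forward 4.8 m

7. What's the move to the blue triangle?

turn left 149°, forward 5.6 m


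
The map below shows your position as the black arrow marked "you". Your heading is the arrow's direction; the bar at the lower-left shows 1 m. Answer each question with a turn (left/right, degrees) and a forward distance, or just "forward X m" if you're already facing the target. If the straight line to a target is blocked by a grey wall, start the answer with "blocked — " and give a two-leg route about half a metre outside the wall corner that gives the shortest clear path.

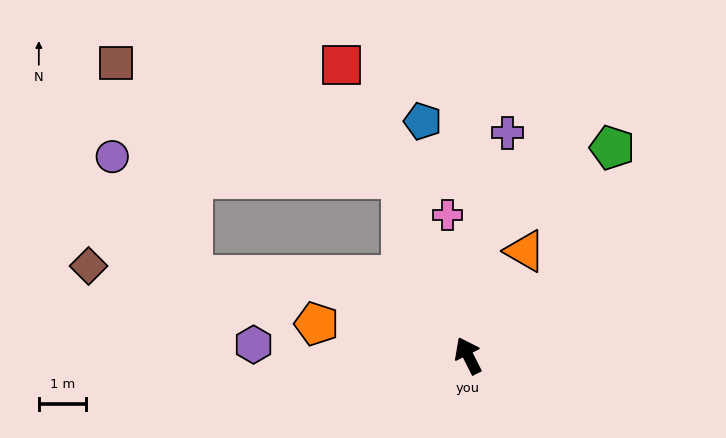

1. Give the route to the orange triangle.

turn right 55°, forward 2.5 m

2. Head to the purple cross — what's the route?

turn right 37°, forward 4.8 m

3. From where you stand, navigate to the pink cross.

turn right 18°, forward 3.0 m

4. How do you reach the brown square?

blocked — turn right 6°, forward 4.0 m, then turn left 47°, forward 6.5 m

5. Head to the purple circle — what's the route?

blocked — turn right 6°, forward 4.0 m, then turn left 65°, forward 6.1 m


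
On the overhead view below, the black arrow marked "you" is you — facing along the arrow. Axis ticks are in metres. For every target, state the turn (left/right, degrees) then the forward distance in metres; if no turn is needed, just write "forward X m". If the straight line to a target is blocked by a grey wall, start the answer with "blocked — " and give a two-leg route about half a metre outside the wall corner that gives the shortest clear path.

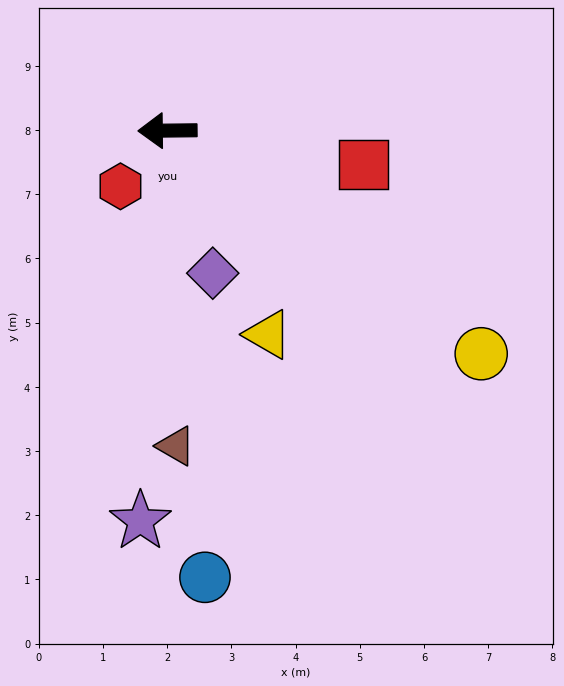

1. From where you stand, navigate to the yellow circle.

turn left 144°, forward 6.0 m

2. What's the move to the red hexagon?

turn left 49°, forward 1.1 m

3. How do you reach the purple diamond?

turn left 107°, forward 2.3 m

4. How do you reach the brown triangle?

turn left 91°, forward 4.9 m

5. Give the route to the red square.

turn left 170°, forward 3.1 m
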